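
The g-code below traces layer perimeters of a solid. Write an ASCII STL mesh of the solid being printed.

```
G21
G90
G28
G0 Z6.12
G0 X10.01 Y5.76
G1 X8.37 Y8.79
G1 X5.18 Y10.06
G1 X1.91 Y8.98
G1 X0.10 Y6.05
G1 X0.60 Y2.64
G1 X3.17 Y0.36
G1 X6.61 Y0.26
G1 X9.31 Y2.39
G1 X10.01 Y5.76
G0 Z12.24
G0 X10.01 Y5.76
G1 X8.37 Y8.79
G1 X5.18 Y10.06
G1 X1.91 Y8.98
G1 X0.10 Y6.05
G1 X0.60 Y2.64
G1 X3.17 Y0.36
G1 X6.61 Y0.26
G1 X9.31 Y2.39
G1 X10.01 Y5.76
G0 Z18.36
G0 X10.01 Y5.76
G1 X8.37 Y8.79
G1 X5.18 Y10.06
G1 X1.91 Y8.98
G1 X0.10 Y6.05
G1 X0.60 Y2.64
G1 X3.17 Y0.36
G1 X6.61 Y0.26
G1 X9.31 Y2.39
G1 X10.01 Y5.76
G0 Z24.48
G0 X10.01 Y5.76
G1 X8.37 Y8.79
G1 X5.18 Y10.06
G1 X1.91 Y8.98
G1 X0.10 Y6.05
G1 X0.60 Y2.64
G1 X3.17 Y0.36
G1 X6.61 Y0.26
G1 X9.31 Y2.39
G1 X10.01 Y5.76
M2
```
solid part
  facet normal 0.0000 0.0000 -1.0000
    outer loop
      vertex 5.18 10.06 0.00
      vertex 8.37 8.79 0.00
      vertex 10.01 5.76 0.00
    endloop
  endfacet
  facet normal 0.0000 0.0000 -1.0000
    outer loop
      vertex 1.91 8.98 0.00
      vertex 5.18 10.06 0.00
      vertex 10.01 5.76 0.00
    endloop
  endfacet
  facet normal 0.0000 0.0000 -1.0000
    outer loop
      vertex 0.10 6.05 0.00
      vertex 1.91 8.98 0.00
      vertex 10.01 5.76 0.00
    endloop
  endfacet
  facet normal 0.0000 0.0000 -1.0000
    outer loop
      vertex 0.60 2.64 0.00
      vertex 0.10 6.05 0.00
      vertex 10.01 5.76 0.00
    endloop
  endfacet
  facet normal 0.0000 0.0000 -1.0000
    outer loop
      vertex 3.17 0.36 0.00
      vertex 0.60 2.64 0.00
      vertex 10.01 5.76 0.00
    endloop
  endfacet
  facet normal 0.0000 0.0000 -1.0000
    outer loop
      vertex 6.61 0.26 0.00
      vertex 3.17 0.36 0.00
      vertex 10.01 5.76 0.00
    endloop
  endfacet
  facet normal 0.0000 0.0000 -1.0000
    outer loop
      vertex 9.31 2.39 0.00
      vertex 6.61 0.26 0.00
      vertex 10.01 5.76 0.00
    endloop
  endfacet
  facet normal 0.0000 0.0000 1.0000
    outer loop
      vertex 10.01 5.76 24.48
      vertex 8.37 8.79 24.48
      vertex 5.18 10.06 24.48
    endloop
  endfacet
  facet normal 0.0000 0.0000 1.0000
    outer loop
      vertex 10.01 5.76 24.48
      vertex 5.18 10.06 24.48
      vertex 1.91 8.98 24.48
    endloop
  endfacet
  facet normal 0.0000 0.0000 1.0000
    outer loop
      vertex 10.01 5.76 24.48
      vertex 1.91 8.98 24.48
      vertex 0.10 6.05 24.48
    endloop
  endfacet
  facet normal 0.0000 0.0000 1.0000
    outer loop
      vertex 10.01 5.76 24.48
      vertex 0.10 6.05 24.48
      vertex 0.60 2.64 24.48
    endloop
  endfacet
  facet normal 0.0000 0.0000 1.0000
    outer loop
      vertex 10.01 5.76 24.48
      vertex 0.60 2.64 24.48
      vertex 3.17 0.36 24.48
    endloop
  endfacet
  facet normal 0.0000 0.0000 1.0000
    outer loop
      vertex 10.01 5.76 24.48
      vertex 3.17 0.36 24.48
      vertex 6.61 0.26 24.48
    endloop
  endfacet
  facet normal 0.0000 0.0000 1.0000
    outer loop
      vertex 10.01 5.76 24.48
      vertex 6.61 0.26 24.48
      vertex 9.31 2.39 24.48
    endloop
  endfacet
  facet normal 0.8794 0.4760 0.0000
    outer loop
      vertex 10.01 5.76 0.00
      vertex 8.37 8.79 0.00
      vertex 8.37 8.79 24.48
    endloop
  endfacet
  facet normal 0.8794 0.4760 0.0000
    outer loop
      vertex 10.01 5.76 0.00
      vertex 8.37 8.79 24.48
      vertex 10.01 5.76 24.48
    endloop
  endfacet
  facet normal 0.3699 0.9291 0.0000
    outer loop
      vertex 8.37 8.79 0.00
      vertex 5.18 10.06 0.00
      vertex 5.18 10.06 24.48
    endloop
  endfacet
  facet normal 0.3699 0.9291 0.0000
    outer loop
      vertex 8.37 8.79 0.00
      vertex 5.18 10.06 24.48
      vertex 8.37 8.79 24.48
    endloop
  endfacet
  facet normal -0.3136 0.9496 0.0000
    outer loop
      vertex 5.18 10.06 0.00
      vertex 1.91 8.98 0.00
      vertex 1.91 8.98 24.48
    endloop
  endfacet
  facet normal -0.3136 0.9496 0.0000
    outer loop
      vertex 5.18 10.06 0.00
      vertex 1.91 8.98 24.48
      vertex 5.18 10.06 24.48
    endloop
  endfacet
  facet normal -0.8508 0.5256 0.0000
    outer loop
      vertex 1.91 8.98 0.00
      vertex 0.10 6.05 0.00
      vertex 0.10 6.05 24.48
    endloop
  endfacet
  facet normal -0.8508 0.5256 0.0000
    outer loop
      vertex 1.91 8.98 0.00
      vertex 0.10 6.05 24.48
      vertex 1.91 8.98 24.48
    endloop
  endfacet
  facet normal -0.9894 -0.1451 0.0000
    outer loop
      vertex 0.10 6.05 0.00
      vertex 0.60 2.64 0.00
      vertex 0.60 2.64 24.48
    endloop
  endfacet
  facet normal -0.9894 -0.1451 0.0000
    outer loop
      vertex 0.10 6.05 0.00
      vertex 0.60 2.64 24.48
      vertex 0.10 6.05 24.48
    endloop
  endfacet
  facet normal -0.6636 -0.7481 0.0000
    outer loop
      vertex 0.60 2.64 0.00
      vertex 3.17 0.36 0.00
      vertex 3.17 0.36 24.48
    endloop
  endfacet
  facet normal -0.6636 -0.7481 0.0000
    outer loop
      vertex 0.60 2.64 0.00
      vertex 3.17 0.36 24.48
      vertex 0.60 2.64 24.48
    endloop
  endfacet
  facet normal -0.0291 -0.9996 0.0000
    outer loop
      vertex 3.17 0.36 0.00
      vertex 6.61 0.26 0.00
      vertex 6.61 0.26 24.48
    endloop
  endfacet
  facet normal -0.0291 -0.9996 0.0000
    outer loop
      vertex 3.17 0.36 0.00
      vertex 6.61 0.26 24.48
      vertex 3.17 0.36 24.48
    endloop
  endfacet
  facet normal 0.6194 -0.7851 0.0000
    outer loop
      vertex 6.61 0.26 0.00
      vertex 9.31 2.39 0.00
      vertex 9.31 2.39 24.48
    endloop
  endfacet
  facet normal 0.6194 -0.7851 0.0000
    outer loop
      vertex 6.61 0.26 0.00
      vertex 9.31 2.39 24.48
      vertex 6.61 0.26 24.48
    endloop
  endfacet
  facet normal 0.9791 -0.2034 0.0000
    outer loop
      vertex 9.31 2.39 0.00
      vertex 10.01 5.76 0.00
      vertex 10.01 5.76 24.48
    endloop
  endfacet
  facet normal 0.9791 -0.2034 0.0000
    outer loop
      vertex 9.31 2.39 0.00
      vertex 10.01 5.76 24.48
      vertex 9.31 2.39 24.48
    endloop
  endfacet
endsolid part

The G0 Z moves step by Δz≈6.12 mm. Every layer's G1 loop is the same polygon, so the solid is a straight extrusion of it from z=0 to z≈24.5. Closing with flat bottom and top caps and triangulating gives 32 facets — a regular 9-sided prism (a cylinder approximated with 9 flat sides), circumscribed radius ≈ 5.03 mm, height ≈ 24.5 mm.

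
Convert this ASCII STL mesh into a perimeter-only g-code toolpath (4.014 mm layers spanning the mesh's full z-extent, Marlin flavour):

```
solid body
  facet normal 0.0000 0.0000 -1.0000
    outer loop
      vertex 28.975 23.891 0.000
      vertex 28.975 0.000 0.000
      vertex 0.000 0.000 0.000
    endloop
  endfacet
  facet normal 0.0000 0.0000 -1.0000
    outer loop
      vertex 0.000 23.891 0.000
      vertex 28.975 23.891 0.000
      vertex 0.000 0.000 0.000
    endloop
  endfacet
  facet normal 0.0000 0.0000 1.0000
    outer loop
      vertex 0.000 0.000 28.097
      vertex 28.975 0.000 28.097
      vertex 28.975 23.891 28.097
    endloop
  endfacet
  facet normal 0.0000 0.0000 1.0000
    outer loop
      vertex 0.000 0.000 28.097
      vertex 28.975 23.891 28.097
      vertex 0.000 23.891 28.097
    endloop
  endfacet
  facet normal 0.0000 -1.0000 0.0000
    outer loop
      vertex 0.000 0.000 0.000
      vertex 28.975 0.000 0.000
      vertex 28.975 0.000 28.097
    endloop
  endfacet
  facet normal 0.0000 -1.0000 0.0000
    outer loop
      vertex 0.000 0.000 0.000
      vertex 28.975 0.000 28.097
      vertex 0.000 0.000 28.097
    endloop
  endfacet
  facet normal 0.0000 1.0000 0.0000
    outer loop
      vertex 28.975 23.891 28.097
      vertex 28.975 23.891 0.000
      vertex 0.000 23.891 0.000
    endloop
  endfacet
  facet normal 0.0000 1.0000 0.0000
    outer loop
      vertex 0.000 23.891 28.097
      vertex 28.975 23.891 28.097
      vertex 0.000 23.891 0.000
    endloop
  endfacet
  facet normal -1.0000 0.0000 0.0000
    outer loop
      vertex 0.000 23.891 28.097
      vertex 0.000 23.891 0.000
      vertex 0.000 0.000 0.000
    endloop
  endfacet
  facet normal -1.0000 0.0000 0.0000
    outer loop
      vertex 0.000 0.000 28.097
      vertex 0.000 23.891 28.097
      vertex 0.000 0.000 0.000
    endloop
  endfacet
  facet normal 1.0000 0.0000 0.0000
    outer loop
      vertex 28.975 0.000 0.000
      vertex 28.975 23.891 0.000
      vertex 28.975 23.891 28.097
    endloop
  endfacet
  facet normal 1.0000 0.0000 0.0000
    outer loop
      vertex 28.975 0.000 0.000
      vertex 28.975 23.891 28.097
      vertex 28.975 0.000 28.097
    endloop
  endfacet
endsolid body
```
; perimeter-only toolpath
G21 ; units = mm
G90 ; absolute positioning
G28 ; home
; layer 1
G0 Z4.014
G0 X0.000 Y0.000
G1 X28.975 Y0.000
G1 X28.975 Y23.891
G1 X0.000 Y23.891
G1 X0.000 Y0.000
; layer 2
G0 Z8.028
G0 X0.000 Y0.000
G1 X28.975 Y0.000
G1 X28.975 Y23.891
G1 X0.000 Y23.891
G1 X0.000 Y0.000
; layer 3
G0 Z12.042
G0 X0.000 Y0.000
G1 X28.975 Y0.000
G1 X28.975 Y23.891
G1 X0.000 Y23.891
G1 X0.000 Y0.000
; layer 4
G0 Z16.055
G0 X0.000 Y0.000
G1 X28.975 Y0.000
G1 X28.975 Y23.891
G1 X0.000 Y23.891
G1 X0.000 Y0.000
; layer 5
G0 Z20.069
G0 X0.000 Y0.000
G1 X28.975 Y0.000
G1 X28.975 Y23.891
G1 X0.000 Y23.891
G1 X0.000 Y0.000
; layer 6
G0 Z24.083
G0 X0.000 Y0.000
G1 X28.975 Y0.000
G1 X28.975 Y23.891
G1 X0.000 Y23.891
G1 X0.000 Y0.000
; layer 7
G0 Z28.097
G0 X0.000 Y0.000
G1 X28.975 Y0.000
G1 X28.975 Y23.891
G1 X0.000 Y23.891
G1 X0.000 Y0.000
M2 ; end

The solid is a rectangular box, roughly 29 × 23.9 mm footprint and 28.1 mm tall. Slicing at Δz = 4.014 mm — 7 equal slices spanning the solid's height, so layer i sits at z = i·h/7 — gives 7 non-empty perimeters. Each is a 4-segment closed polygon; G0 lifts to the layer z and rapids to the start vertex, then G1 traces the edges.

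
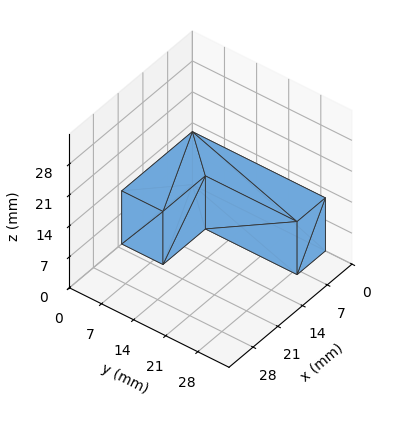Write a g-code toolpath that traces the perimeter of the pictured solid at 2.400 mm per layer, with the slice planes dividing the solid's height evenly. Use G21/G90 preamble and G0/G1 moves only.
Reading the render: the shape is an L-shaped prism: outer 20 × 29 mm, arm thicknesses ≈ 9 mm (horizontal) and 8 mm (vertical), extruded 12 mm in z (dimensions read to the nearest mm from the axis ticks). For the g-code, the solid's height is divided into equal slices at the stated Δz and each level perimeter traced with G1 moves after a G0 lift.

; perimeter-only toolpath
G21 ; units = mm
G90 ; absolute positioning
G28 ; home
; layer 1
G0 Z2.400
G0 X0.000 Y0.000
G1 X20.000 Y0.000
G1 X20.000 Y9.000
G1 X8.000 Y9.000
G1 X8.000 Y29.000
G1 X0.000 Y29.000
G1 X0.000 Y0.000
; layer 2
G0 Z4.800
G0 X0.000 Y0.000
G1 X20.000 Y0.000
G1 X20.000 Y9.000
G1 X8.000 Y9.000
G1 X8.000 Y29.000
G1 X0.000 Y29.000
G1 X0.000 Y0.000
; layer 3
G0 Z7.200
G0 X0.000 Y0.000
G1 X20.000 Y0.000
G1 X20.000 Y9.000
G1 X8.000 Y9.000
G1 X8.000 Y29.000
G1 X0.000 Y29.000
G1 X0.000 Y0.000
; layer 4
G0 Z9.600
G0 X0.000 Y0.000
G1 X20.000 Y0.000
G1 X20.000 Y9.000
G1 X8.000 Y9.000
G1 X8.000 Y29.000
G1 X0.000 Y29.000
G1 X0.000 Y0.000
; layer 5
G0 Z12.000
G0 X0.000 Y0.000
G1 X20.000 Y0.000
G1 X20.000 Y9.000
G1 X8.000 Y9.000
G1 X8.000 Y29.000
G1 X0.000 Y29.000
G1 X0.000 Y0.000
M2 ; end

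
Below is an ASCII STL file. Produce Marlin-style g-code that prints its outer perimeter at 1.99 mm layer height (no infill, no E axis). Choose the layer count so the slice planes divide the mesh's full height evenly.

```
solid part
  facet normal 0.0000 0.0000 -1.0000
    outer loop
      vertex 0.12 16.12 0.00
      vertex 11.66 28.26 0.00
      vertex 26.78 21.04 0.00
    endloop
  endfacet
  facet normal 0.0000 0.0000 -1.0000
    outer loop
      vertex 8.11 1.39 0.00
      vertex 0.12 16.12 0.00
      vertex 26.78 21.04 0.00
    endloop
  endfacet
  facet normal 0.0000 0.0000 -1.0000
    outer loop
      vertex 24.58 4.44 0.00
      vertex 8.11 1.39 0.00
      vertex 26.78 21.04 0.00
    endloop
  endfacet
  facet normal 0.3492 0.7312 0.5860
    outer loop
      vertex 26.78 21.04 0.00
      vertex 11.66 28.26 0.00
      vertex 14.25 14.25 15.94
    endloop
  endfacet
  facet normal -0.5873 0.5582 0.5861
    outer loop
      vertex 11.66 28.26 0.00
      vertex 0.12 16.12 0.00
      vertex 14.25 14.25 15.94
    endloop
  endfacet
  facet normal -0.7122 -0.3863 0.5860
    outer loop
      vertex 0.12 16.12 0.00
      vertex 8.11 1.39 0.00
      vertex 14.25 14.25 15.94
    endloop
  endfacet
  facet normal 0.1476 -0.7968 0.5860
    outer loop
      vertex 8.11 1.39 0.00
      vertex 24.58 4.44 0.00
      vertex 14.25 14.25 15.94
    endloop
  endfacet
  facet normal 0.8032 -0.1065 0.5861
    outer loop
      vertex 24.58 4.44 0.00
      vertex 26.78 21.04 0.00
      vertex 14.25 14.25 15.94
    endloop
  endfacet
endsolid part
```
; perimeter-only toolpath
G21 ; units = mm
G90 ; absolute positioning
G28 ; home
; layer 1
G0 Z1.99
G0 X25.21 Y20.19
G1 X11.98 Y26.51
G1 X1.89 Y15.89
G1 X8.88 Y3.00
G1 X23.29 Y5.67
G1 X25.21 Y20.19
; layer 2
G0 Z3.98
G0 X23.65 Y19.34
G1 X12.31 Y24.76
G1 X3.65 Y15.65
G1 X9.64 Y4.61
G1 X22.00 Y6.89
G1 X23.65 Y19.34
; layer 3
G0 Z5.98
G0 X22.08 Y18.49
G1 X12.63 Y23.01
G1 X5.42 Y15.42
G1 X10.41 Y6.21
G1 X20.71 Y8.12
G1 X22.08 Y18.49
; layer 4
G0 Z7.97
G0 X20.52 Y17.64
G1 X12.96 Y21.26
G1 X7.18 Y15.19
G1 X11.18 Y7.82
G1 X19.41 Y9.35
G1 X20.52 Y17.64
; layer 5
G0 Z9.96
G0 X18.95 Y16.80
G1 X13.28 Y19.50
G1 X8.95 Y14.95
G1 X11.95 Y9.43
G1 X18.12 Y10.57
G1 X18.95 Y16.80
; layer 6
G0 Z11.96
G0 X17.38 Y15.95
G1 X13.60 Y17.75
G1 X10.72 Y14.72
G1 X12.71 Y11.04
G1 X16.83 Y11.80
G1 X17.38 Y15.95
; layer 7
G0 Z13.95
G0 X15.82 Y15.10
G1 X13.93 Y16.00
G1 X12.48 Y14.48
G1 X13.48 Y12.64
G1 X15.54 Y13.02
G1 X15.82 Y15.10
M2 ; end

The solid is a regular 5-sided pyramid, base circumscribed radius ≈ 14.2 mm, apex at z ≈ 15.9 mm. Slicing at Δz = 1.99 mm — 8 equal slices spanning the solid's height, so layer i sits at z = i·h/8 — gives 7 non-empty perimeters. Each is a 5-segment closed polygon; G0 lifts to the layer z and rapids to the start vertex, then G1 traces the edges. The cross-section shrinks linearly with z (the slice at the apex is degenerate and omitted).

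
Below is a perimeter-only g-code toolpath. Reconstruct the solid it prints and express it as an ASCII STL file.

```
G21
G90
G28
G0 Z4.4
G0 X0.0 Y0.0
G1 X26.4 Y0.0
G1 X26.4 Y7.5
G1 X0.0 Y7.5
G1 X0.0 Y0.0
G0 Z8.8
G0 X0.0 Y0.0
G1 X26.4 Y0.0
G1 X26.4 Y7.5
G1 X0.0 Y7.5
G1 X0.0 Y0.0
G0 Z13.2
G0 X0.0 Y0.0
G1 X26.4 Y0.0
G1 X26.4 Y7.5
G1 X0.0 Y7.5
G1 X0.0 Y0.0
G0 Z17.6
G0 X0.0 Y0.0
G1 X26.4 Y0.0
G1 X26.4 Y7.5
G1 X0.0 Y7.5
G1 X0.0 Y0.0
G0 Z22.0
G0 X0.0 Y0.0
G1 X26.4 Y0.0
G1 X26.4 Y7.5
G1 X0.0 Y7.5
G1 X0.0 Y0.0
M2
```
solid part
  facet normal 0.0000 0.0000 -1.0000
    outer loop
      vertex 26.4 7.5 0.0
      vertex 26.4 0.0 0.0
      vertex 0.0 0.0 0.0
    endloop
  endfacet
  facet normal 0.0000 0.0000 -1.0000
    outer loop
      vertex 0.0 7.5 0.0
      vertex 26.4 7.5 0.0
      vertex 0.0 0.0 0.0
    endloop
  endfacet
  facet normal 0.0000 0.0000 1.0000
    outer loop
      vertex 0.0 0.0 22.0
      vertex 26.4 0.0 22.0
      vertex 26.4 7.5 22.0
    endloop
  endfacet
  facet normal 0.0000 0.0000 1.0000
    outer loop
      vertex 0.0 0.0 22.0
      vertex 26.4 7.5 22.0
      vertex 0.0 7.5 22.0
    endloop
  endfacet
  facet normal 0.0000 -1.0000 0.0000
    outer loop
      vertex 0.0 0.0 0.0
      vertex 26.4 0.0 0.0
      vertex 26.4 0.0 22.0
    endloop
  endfacet
  facet normal 0.0000 -1.0000 0.0000
    outer loop
      vertex 0.0 0.0 0.0
      vertex 26.4 0.0 22.0
      vertex 0.0 0.0 22.0
    endloop
  endfacet
  facet normal 0.0000 1.0000 0.0000
    outer loop
      vertex 26.4 7.5 22.0
      vertex 26.4 7.5 0.0
      vertex 0.0 7.5 0.0
    endloop
  endfacet
  facet normal 0.0000 1.0000 0.0000
    outer loop
      vertex 0.0 7.5 22.0
      vertex 26.4 7.5 22.0
      vertex 0.0 7.5 0.0
    endloop
  endfacet
  facet normal -1.0000 0.0000 0.0000
    outer loop
      vertex 0.0 7.5 22.0
      vertex 0.0 7.5 0.0
      vertex 0.0 0.0 0.0
    endloop
  endfacet
  facet normal -1.0000 0.0000 0.0000
    outer loop
      vertex 0.0 0.0 22.0
      vertex 0.0 7.5 22.0
      vertex 0.0 0.0 0.0
    endloop
  endfacet
  facet normal 1.0000 0.0000 0.0000
    outer loop
      vertex 26.4 0.0 0.0
      vertex 26.4 7.5 0.0
      vertex 26.4 7.5 22.0
    endloop
  endfacet
  facet normal 1.0000 0.0000 0.0000
    outer loop
      vertex 26.4 0.0 0.0
      vertex 26.4 7.5 22.0
      vertex 26.4 0.0 22.0
    endloop
  endfacet
endsolid part

The G0 Z moves step by Δz≈4.4 mm. Every layer's G1 loop is the same polygon, so the solid is a straight extrusion of it from z=0 to z≈22. Closing with flat bottom and top caps and triangulating gives 12 facets — a rectangular box, roughly 26.4 × 7.5 mm footprint and 22 mm tall.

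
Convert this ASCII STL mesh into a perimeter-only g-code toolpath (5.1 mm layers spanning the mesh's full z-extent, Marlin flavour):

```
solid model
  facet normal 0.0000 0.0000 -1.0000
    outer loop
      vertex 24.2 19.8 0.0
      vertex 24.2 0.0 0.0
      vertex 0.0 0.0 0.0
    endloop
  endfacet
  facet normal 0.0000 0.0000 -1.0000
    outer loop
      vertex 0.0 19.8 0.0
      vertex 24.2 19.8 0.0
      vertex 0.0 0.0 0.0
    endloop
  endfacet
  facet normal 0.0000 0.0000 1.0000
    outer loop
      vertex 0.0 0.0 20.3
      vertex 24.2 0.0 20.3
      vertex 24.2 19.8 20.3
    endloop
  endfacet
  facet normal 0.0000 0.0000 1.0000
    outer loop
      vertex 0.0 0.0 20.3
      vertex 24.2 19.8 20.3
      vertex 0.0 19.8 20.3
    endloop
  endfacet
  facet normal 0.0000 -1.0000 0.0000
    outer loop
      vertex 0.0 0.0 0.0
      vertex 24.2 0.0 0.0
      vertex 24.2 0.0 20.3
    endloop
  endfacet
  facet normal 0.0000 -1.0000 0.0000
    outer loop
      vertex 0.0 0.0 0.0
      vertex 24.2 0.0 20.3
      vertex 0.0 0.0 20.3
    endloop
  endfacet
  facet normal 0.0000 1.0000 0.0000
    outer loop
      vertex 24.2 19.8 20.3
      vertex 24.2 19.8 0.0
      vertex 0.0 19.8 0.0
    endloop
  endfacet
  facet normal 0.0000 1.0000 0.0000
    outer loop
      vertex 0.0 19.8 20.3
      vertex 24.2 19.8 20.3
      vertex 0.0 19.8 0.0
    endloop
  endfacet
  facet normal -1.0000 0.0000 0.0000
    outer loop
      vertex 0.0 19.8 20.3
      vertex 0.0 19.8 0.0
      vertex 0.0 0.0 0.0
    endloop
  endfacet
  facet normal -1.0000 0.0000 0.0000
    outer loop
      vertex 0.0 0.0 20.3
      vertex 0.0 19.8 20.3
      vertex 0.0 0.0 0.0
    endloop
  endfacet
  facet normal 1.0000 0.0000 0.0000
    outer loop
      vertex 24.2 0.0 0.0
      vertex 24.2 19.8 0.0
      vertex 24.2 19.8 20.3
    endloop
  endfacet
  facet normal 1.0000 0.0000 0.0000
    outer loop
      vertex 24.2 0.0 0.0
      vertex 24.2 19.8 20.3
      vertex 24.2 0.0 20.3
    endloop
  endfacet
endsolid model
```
; perimeter-only toolpath
G21 ; units = mm
G90 ; absolute positioning
G28 ; home
; layer 1
G0 Z5.1
G0 X0.0 Y0.0
G1 X24.2 Y0.0
G1 X24.2 Y19.8
G1 X0.0 Y19.8
G1 X0.0 Y0.0
; layer 2
G0 Z10.2
G0 X0.0 Y0.0
G1 X24.2 Y0.0
G1 X24.2 Y19.8
G1 X0.0 Y19.8
G1 X0.0 Y0.0
; layer 3
G0 Z15.2
G0 X0.0 Y0.0
G1 X24.2 Y0.0
G1 X24.2 Y19.8
G1 X0.0 Y19.8
G1 X0.0 Y0.0
; layer 4
G0 Z20.3
G0 X0.0 Y0.0
G1 X24.2 Y0.0
G1 X24.2 Y19.8
G1 X0.0 Y19.8
G1 X0.0 Y0.0
M2 ; end

The solid is a rectangular box, roughly 24.2 × 19.8 mm footprint and 20.3 mm tall. Slicing at Δz = 5.1 mm — 4 equal slices spanning the solid's height, so layer i sits at z = i·h/4 — gives 4 non-empty perimeters. Each is a 4-segment closed polygon; G0 lifts to the layer z and rapids to the start vertex, then G1 traces the edges.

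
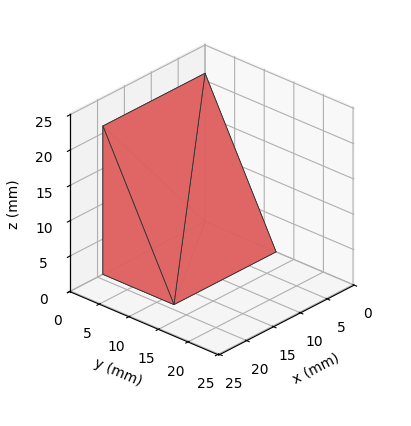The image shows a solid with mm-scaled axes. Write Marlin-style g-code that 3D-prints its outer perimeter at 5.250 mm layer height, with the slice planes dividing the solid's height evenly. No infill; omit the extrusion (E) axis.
Reading the render: the shape is a wedge (ramp): 19 × 12 mm base, rising to 21 mm along the y=0 edge and sloping linearly to z=0 at y=12 (dimensions read to the nearest mm from the axis ticks). For the g-code, the solid's height is divided into equal slices at the stated Δz and each level perimeter traced with G1 moves after a G0 lift.

; perimeter-only toolpath
G21 ; units = mm
G90 ; absolute positioning
G28 ; home
; layer 1
G0 Z5.250
G0 X0.000 Y0.000
G1 X19.000 Y0.000
G1 X19.000 Y9.000
G1 X0.000 Y9.000
G1 X0.000 Y0.000
; layer 2
G0 Z10.500
G0 X0.000 Y0.000
G1 X19.000 Y0.000
G1 X19.000 Y6.000
G1 X0.000 Y6.000
G1 X0.000 Y0.000
; layer 3
G0 Z15.750
G0 X0.000 Y0.000
G1 X19.000 Y0.000
G1 X19.000 Y3.000
G1 X0.000 Y3.000
G1 X0.000 Y0.000
M2 ; end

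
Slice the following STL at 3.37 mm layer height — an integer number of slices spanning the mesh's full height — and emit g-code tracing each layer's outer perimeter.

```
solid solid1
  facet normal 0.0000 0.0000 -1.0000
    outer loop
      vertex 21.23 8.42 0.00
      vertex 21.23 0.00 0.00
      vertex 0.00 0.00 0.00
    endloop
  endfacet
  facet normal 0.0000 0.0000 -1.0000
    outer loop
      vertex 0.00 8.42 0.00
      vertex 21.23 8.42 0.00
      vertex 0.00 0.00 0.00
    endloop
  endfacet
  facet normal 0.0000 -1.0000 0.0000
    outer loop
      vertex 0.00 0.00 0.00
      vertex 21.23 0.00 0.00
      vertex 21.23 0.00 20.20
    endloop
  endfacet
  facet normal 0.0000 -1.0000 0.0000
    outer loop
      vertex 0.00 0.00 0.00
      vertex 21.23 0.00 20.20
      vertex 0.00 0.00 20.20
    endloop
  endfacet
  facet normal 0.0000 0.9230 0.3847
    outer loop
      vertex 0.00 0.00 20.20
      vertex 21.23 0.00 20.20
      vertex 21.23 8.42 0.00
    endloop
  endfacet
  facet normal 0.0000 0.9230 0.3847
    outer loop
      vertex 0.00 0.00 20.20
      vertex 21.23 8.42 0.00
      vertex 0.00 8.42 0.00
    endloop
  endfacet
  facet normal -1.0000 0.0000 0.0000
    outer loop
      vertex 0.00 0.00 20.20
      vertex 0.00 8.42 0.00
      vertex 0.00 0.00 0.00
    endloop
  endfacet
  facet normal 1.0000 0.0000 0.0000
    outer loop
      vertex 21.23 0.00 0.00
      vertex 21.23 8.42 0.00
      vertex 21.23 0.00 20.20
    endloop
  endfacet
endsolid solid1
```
; perimeter-only toolpath
G21 ; units = mm
G90 ; absolute positioning
G28 ; home
; layer 1
G0 Z3.37
G0 X0.00 Y0.00
G1 X21.23 Y0.00
G1 X21.23 Y7.02
G1 X0.00 Y7.02
G1 X0.00 Y0.00
; layer 2
G0 Z6.73
G0 X0.00 Y0.00
G1 X21.23 Y0.00
G1 X21.23 Y5.61
G1 X0.00 Y5.61
G1 X0.00 Y0.00
; layer 3
G0 Z10.10
G0 X0.00 Y0.00
G1 X21.23 Y0.00
G1 X21.23 Y4.21
G1 X0.00 Y4.21
G1 X0.00 Y0.00
; layer 4
G0 Z13.47
G0 X0.00 Y0.00
G1 X21.23 Y0.00
G1 X21.23 Y2.81
G1 X0.00 Y2.81
G1 X0.00 Y0.00
; layer 5
G0 Z16.83
G0 X0.00 Y0.00
G1 X21.23 Y0.00
G1 X21.23 Y1.40
G1 X0.00 Y1.40
G1 X0.00 Y0.00
M2 ; end

The solid is a wedge (ramp): 21.2 × 8.42 mm base, rising to 20.2 mm along the y=0 edge and sloping linearly to z=0 at y=8.42. Slicing at Δz = 3.37 mm — 6 equal slices spanning the solid's height, so layer i sits at z = i·h/6 — gives 5 non-empty perimeters. Each is a 4-segment closed polygon; G0 lifts to the layer z and rapids to the start vertex, then G1 traces the edges. The cross-section shrinks linearly with z (the slice at the apex is degenerate and omitted).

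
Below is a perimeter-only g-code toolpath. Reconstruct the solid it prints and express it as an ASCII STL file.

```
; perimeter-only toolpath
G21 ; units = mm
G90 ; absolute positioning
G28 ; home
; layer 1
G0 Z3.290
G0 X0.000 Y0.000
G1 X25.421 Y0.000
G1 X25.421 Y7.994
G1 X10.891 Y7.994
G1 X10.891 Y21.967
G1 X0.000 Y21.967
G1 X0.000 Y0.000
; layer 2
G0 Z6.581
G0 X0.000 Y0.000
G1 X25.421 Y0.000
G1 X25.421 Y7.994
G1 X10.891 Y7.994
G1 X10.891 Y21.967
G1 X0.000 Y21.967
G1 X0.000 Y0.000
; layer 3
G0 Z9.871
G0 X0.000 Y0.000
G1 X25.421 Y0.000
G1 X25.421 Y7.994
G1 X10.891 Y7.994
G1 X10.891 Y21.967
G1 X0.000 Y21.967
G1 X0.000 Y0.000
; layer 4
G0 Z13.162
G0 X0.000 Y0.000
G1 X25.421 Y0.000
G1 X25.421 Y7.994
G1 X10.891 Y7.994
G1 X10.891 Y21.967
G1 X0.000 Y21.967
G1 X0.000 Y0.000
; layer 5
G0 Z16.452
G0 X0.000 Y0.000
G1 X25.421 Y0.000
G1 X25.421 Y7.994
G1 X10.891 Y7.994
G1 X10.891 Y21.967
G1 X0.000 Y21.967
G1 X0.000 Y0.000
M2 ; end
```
solid part
  facet normal 0.0000 0.0000 -1.0000
    outer loop
      vertex 25.421 7.994 0.000
      vertex 25.421 0.000 0.000
      vertex 0.000 0.000 0.000
    endloop
  endfacet
  facet normal 0.0000 0.0000 -1.0000
    outer loop
      vertex 10.891 7.994 0.000
      vertex 25.421 7.994 0.000
      vertex 0.000 0.000 0.000
    endloop
  endfacet
  facet normal 0.0000 0.0000 -1.0000
    outer loop
      vertex 10.891 21.967 0.000
      vertex 10.891 7.994 0.000
      vertex 0.000 0.000 0.000
    endloop
  endfacet
  facet normal 0.0000 0.0000 -1.0000
    outer loop
      vertex 0.000 21.967 0.000
      vertex 10.891 21.967 0.000
      vertex 0.000 0.000 0.000
    endloop
  endfacet
  facet normal 0.0000 0.0000 1.0000
    outer loop
      vertex 0.000 0.000 16.452
      vertex 25.421 0.000 16.452
      vertex 25.421 7.994 16.452
    endloop
  endfacet
  facet normal 0.0000 0.0000 1.0000
    outer loop
      vertex 0.000 0.000 16.452
      vertex 25.421 7.994 16.452
      vertex 10.891 7.994 16.452
    endloop
  endfacet
  facet normal 0.0000 0.0000 1.0000
    outer loop
      vertex 0.000 0.000 16.452
      vertex 10.891 7.994 16.452
      vertex 10.891 21.967 16.452
    endloop
  endfacet
  facet normal 0.0000 0.0000 1.0000
    outer loop
      vertex 0.000 0.000 16.452
      vertex 10.891 21.967 16.452
      vertex 0.000 21.967 16.452
    endloop
  endfacet
  facet normal 0.0000 -1.0000 0.0000
    outer loop
      vertex 0.000 0.000 0.000
      vertex 25.421 0.000 0.000
      vertex 25.421 0.000 16.452
    endloop
  endfacet
  facet normal 0.0000 -1.0000 0.0000
    outer loop
      vertex 0.000 0.000 0.000
      vertex 25.421 0.000 16.452
      vertex 0.000 0.000 16.452
    endloop
  endfacet
  facet normal 1.0000 0.0000 0.0000
    outer loop
      vertex 25.421 0.000 0.000
      vertex 25.421 7.994 0.000
      vertex 25.421 7.994 16.452
    endloop
  endfacet
  facet normal 1.0000 0.0000 0.0000
    outer loop
      vertex 25.421 0.000 0.000
      vertex 25.421 7.994 16.452
      vertex 25.421 0.000 16.452
    endloop
  endfacet
  facet normal 0.0000 1.0000 0.0000
    outer loop
      vertex 25.421 7.994 0.000
      vertex 10.891 7.994 0.000
      vertex 10.891 7.994 16.452
    endloop
  endfacet
  facet normal 0.0000 1.0000 0.0000
    outer loop
      vertex 25.421 7.994 0.000
      vertex 10.891 7.994 16.452
      vertex 25.421 7.994 16.452
    endloop
  endfacet
  facet normal 1.0000 0.0000 0.0000
    outer loop
      vertex 10.891 7.994 0.000
      vertex 10.891 21.967 0.000
      vertex 10.891 21.967 16.452
    endloop
  endfacet
  facet normal 1.0000 0.0000 0.0000
    outer loop
      vertex 10.891 7.994 0.000
      vertex 10.891 21.967 16.452
      vertex 10.891 7.994 16.452
    endloop
  endfacet
  facet normal 0.0000 1.0000 0.0000
    outer loop
      vertex 10.891 21.967 0.000
      vertex 0.000 21.967 0.000
      vertex 0.000 21.967 16.452
    endloop
  endfacet
  facet normal 0.0000 1.0000 0.0000
    outer loop
      vertex 10.891 21.967 0.000
      vertex 0.000 21.967 16.452
      vertex 10.891 21.967 16.452
    endloop
  endfacet
  facet normal -1.0000 0.0000 0.0000
    outer loop
      vertex 0.000 21.967 0.000
      vertex 0.000 0.000 0.000
      vertex 0.000 0.000 16.452
    endloop
  endfacet
  facet normal -1.0000 0.0000 0.0000
    outer loop
      vertex 0.000 21.967 0.000
      vertex 0.000 0.000 16.452
      vertex 0.000 21.967 16.452
    endloop
  endfacet
endsolid part

The G0 Z moves step by Δz≈3.290 mm. Every layer's G1 loop is the same polygon, so the solid is a straight extrusion of it from z=0 to z≈16.5. Closing with flat bottom and top caps and triangulating gives 20 facets — an L-shaped prism: outer 25.4 × 22 mm, arm thicknesses ≈ 7.99 mm (horizontal) and 10.9 mm (vertical), extruded 16.5 mm in z.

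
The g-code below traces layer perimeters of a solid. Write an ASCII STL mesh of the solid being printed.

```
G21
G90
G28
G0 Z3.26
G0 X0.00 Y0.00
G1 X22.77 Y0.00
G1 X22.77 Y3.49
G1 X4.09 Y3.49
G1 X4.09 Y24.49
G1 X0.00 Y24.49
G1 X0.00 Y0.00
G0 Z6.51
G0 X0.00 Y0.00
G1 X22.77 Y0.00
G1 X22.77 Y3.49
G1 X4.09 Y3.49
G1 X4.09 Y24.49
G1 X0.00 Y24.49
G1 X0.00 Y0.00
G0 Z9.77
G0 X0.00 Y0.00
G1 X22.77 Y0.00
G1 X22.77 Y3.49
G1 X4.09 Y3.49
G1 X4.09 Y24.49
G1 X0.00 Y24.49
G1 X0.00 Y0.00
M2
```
solid part
  facet normal 0.0000 0.0000 -1.0000
    outer loop
      vertex 22.77 3.49 0.00
      vertex 22.77 0.00 0.00
      vertex 0.00 0.00 0.00
    endloop
  endfacet
  facet normal 0.0000 0.0000 -1.0000
    outer loop
      vertex 4.09 3.49 0.00
      vertex 22.77 3.49 0.00
      vertex 0.00 0.00 0.00
    endloop
  endfacet
  facet normal 0.0000 0.0000 -1.0000
    outer loop
      vertex 4.09 24.49 0.00
      vertex 4.09 3.49 0.00
      vertex 0.00 0.00 0.00
    endloop
  endfacet
  facet normal 0.0000 0.0000 -1.0000
    outer loop
      vertex 0.00 24.49 0.00
      vertex 4.09 24.49 0.00
      vertex 0.00 0.00 0.00
    endloop
  endfacet
  facet normal 0.0000 0.0000 1.0000
    outer loop
      vertex 0.00 0.00 9.77
      vertex 22.77 0.00 9.77
      vertex 22.77 3.49 9.77
    endloop
  endfacet
  facet normal 0.0000 0.0000 1.0000
    outer loop
      vertex 0.00 0.00 9.77
      vertex 22.77 3.49 9.77
      vertex 4.09 3.49 9.77
    endloop
  endfacet
  facet normal 0.0000 0.0000 1.0000
    outer loop
      vertex 0.00 0.00 9.77
      vertex 4.09 3.49 9.77
      vertex 4.09 24.49 9.77
    endloop
  endfacet
  facet normal 0.0000 0.0000 1.0000
    outer loop
      vertex 0.00 0.00 9.77
      vertex 4.09 24.49 9.77
      vertex 0.00 24.49 9.77
    endloop
  endfacet
  facet normal 0.0000 -1.0000 0.0000
    outer loop
      vertex 0.00 0.00 0.00
      vertex 22.77 0.00 0.00
      vertex 22.77 0.00 9.77
    endloop
  endfacet
  facet normal 0.0000 -1.0000 0.0000
    outer loop
      vertex 0.00 0.00 0.00
      vertex 22.77 0.00 9.77
      vertex 0.00 0.00 9.77
    endloop
  endfacet
  facet normal 1.0000 0.0000 0.0000
    outer loop
      vertex 22.77 0.00 0.00
      vertex 22.77 3.49 0.00
      vertex 22.77 3.49 9.77
    endloop
  endfacet
  facet normal 1.0000 0.0000 0.0000
    outer loop
      vertex 22.77 0.00 0.00
      vertex 22.77 3.49 9.77
      vertex 22.77 0.00 9.77
    endloop
  endfacet
  facet normal 0.0000 1.0000 0.0000
    outer loop
      vertex 22.77 3.49 0.00
      vertex 4.09 3.49 0.00
      vertex 4.09 3.49 9.77
    endloop
  endfacet
  facet normal 0.0000 1.0000 0.0000
    outer loop
      vertex 22.77 3.49 0.00
      vertex 4.09 3.49 9.77
      vertex 22.77 3.49 9.77
    endloop
  endfacet
  facet normal 1.0000 0.0000 0.0000
    outer loop
      vertex 4.09 3.49 0.00
      vertex 4.09 24.49 0.00
      vertex 4.09 24.49 9.77
    endloop
  endfacet
  facet normal 1.0000 0.0000 0.0000
    outer loop
      vertex 4.09 3.49 0.00
      vertex 4.09 24.49 9.77
      vertex 4.09 3.49 9.77
    endloop
  endfacet
  facet normal 0.0000 1.0000 0.0000
    outer loop
      vertex 4.09 24.49 0.00
      vertex 0.00 24.49 0.00
      vertex 0.00 24.49 9.77
    endloop
  endfacet
  facet normal 0.0000 1.0000 0.0000
    outer loop
      vertex 4.09 24.49 0.00
      vertex 0.00 24.49 9.77
      vertex 4.09 24.49 9.77
    endloop
  endfacet
  facet normal -1.0000 0.0000 0.0000
    outer loop
      vertex 0.00 24.49 0.00
      vertex 0.00 0.00 0.00
      vertex 0.00 0.00 9.77
    endloop
  endfacet
  facet normal -1.0000 0.0000 0.0000
    outer loop
      vertex 0.00 24.49 0.00
      vertex 0.00 0.00 9.77
      vertex 0.00 24.49 9.77
    endloop
  endfacet
endsolid part

The G0 Z moves step by Δz≈3.26 mm. Every layer's G1 loop is the same polygon, so the solid is a straight extrusion of it from z=0 to z≈9.77. Closing with flat bottom and top caps and triangulating gives 20 facets — an L-shaped prism: outer 22.8 × 24.5 mm, arm thicknesses ≈ 3.49 mm (horizontal) and 4.09 mm (vertical), extruded 9.77 mm in z.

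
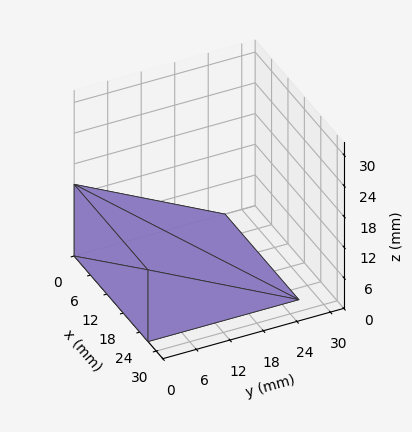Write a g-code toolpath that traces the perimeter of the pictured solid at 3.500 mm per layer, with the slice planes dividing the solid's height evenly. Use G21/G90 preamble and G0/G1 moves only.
Reading the render: the shape is a wedge (ramp): 27 × 27 mm base, rising to 14 mm along the y=0 edge and sloping linearly to z=0 at y=27 (dimensions read to the nearest mm from the axis ticks). For the g-code, the solid's height is divided into equal slices at the stated Δz and each level perimeter traced with G1 moves after a G0 lift.

; perimeter-only toolpath
G21 ; units = mm
G90 ; absolute positioning
G28 ; home
; layer 1
G0 Z3.500
G0 X0.000 Y0.000
G1 X27.000 Y0.000
G1 X27.000 Y20.250
G1 X0.000 Y20.250
G1 X0.000 Y0.000
; layer 2
G0 Z7.000
G0 X0.000 Y0.000
G1 X27.000 Y0.000
G1 X27.000 Y13.500
G1 X0.000 Y13.500
G1 X0.000 Y0.000
; layer 3
G0 Z10.500
G0 X0.000 Y0.000
G1 X27.000 Y0.000
G1 X27.000 Y6.750
G1 X0.000 Y6.750
G1 X0.000 Y0.000
M2 ; end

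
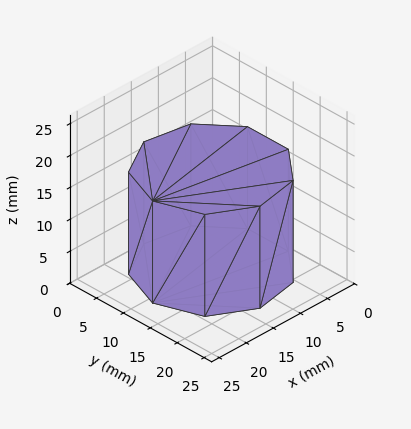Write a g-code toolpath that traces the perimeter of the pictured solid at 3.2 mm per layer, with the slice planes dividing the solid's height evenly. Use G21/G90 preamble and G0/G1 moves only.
Reading the render: the shape is a regular 9-sided prism (a cylinder approximated with 9 flat sides), circumscribed radius ≈ 11 mm, height ≈ 16 mm (dimensions read to the nearest mm from the axis ticks). For the g-code, the solid's height is divided into equal slices at the stated Δz and each level perimeter traced with G1 moves after a G0 lift.

; perimeter-only toolpath
G21 ; units = mm
G90 ; absolute positioning
G28 ; home
; layer 1
G0 Z3.2
G0 X22.0 Y11.0
G1 X19.4 Y18.1
G1 X12.9 Y21.8
G1 X5.5 Y20.5
G1 X0.7 Y14.8
G1 X0.7 Y7.2
G1 X5.5 Y1.5
G1 X12.9 Y0.2
G1 X19.4 Y3.9
G1 X22.0 Y11.0
; layer 2
G0 Z6.4
G0 X22.0 Y11.0
G1 X19.4 Y18.1
G1 X12.9 Y21.8
G1 X5.5 Y20.5
G1 X0.7 Y14.8
G1 X0.7 Y7.2
G1 X5.5 Y1.5
G1 X12.9 Y0.2
G1 X19.4 Y3.9
G1 X22.0 Y11.0
; layer 3
G0 Z9.6
G0 X22.0 Y11.0
G1 X19.4 Y18.1
G1 X12.9 Y21.8
G1 X5.5 Y20.5
G1 X0.7 Y14.8
G1 X0.7 Y7.2
G1 X5.5 Y1.5
G1 X12.9 Y0.2
G1 X19.4 Y3.9
G1 X22.0 Y11.0
; layer 4
G0 Z12.8
G0 X22.0 Y11.0
G1 X19.4 Y18.1
G1 X12.9 Y21.8
G1 X5.5 Y20.5
G1 X0.7 Y14.8
G1 X0.7 Y7.2
G1 X5.5 Y1.5
G1 X12.9 Y0.2
G1 X19.4 Y3.9
G1 X22.0 Y11.0
; layer 5
G0 Z16.0
G0 X22.0 Y11.0
G1 X19.4 Y18.1
G1 X12.9 Y21.8
G1 X5.5 Y20.5
G1 X0.7 Y14.8
G1 X0.7 Y7.2
G1 X5.5 Y1.5
G1 X12.9 Y0.2
G1 X19.4 Y3.9
G1 X22.0 Y11.0
M2 ; end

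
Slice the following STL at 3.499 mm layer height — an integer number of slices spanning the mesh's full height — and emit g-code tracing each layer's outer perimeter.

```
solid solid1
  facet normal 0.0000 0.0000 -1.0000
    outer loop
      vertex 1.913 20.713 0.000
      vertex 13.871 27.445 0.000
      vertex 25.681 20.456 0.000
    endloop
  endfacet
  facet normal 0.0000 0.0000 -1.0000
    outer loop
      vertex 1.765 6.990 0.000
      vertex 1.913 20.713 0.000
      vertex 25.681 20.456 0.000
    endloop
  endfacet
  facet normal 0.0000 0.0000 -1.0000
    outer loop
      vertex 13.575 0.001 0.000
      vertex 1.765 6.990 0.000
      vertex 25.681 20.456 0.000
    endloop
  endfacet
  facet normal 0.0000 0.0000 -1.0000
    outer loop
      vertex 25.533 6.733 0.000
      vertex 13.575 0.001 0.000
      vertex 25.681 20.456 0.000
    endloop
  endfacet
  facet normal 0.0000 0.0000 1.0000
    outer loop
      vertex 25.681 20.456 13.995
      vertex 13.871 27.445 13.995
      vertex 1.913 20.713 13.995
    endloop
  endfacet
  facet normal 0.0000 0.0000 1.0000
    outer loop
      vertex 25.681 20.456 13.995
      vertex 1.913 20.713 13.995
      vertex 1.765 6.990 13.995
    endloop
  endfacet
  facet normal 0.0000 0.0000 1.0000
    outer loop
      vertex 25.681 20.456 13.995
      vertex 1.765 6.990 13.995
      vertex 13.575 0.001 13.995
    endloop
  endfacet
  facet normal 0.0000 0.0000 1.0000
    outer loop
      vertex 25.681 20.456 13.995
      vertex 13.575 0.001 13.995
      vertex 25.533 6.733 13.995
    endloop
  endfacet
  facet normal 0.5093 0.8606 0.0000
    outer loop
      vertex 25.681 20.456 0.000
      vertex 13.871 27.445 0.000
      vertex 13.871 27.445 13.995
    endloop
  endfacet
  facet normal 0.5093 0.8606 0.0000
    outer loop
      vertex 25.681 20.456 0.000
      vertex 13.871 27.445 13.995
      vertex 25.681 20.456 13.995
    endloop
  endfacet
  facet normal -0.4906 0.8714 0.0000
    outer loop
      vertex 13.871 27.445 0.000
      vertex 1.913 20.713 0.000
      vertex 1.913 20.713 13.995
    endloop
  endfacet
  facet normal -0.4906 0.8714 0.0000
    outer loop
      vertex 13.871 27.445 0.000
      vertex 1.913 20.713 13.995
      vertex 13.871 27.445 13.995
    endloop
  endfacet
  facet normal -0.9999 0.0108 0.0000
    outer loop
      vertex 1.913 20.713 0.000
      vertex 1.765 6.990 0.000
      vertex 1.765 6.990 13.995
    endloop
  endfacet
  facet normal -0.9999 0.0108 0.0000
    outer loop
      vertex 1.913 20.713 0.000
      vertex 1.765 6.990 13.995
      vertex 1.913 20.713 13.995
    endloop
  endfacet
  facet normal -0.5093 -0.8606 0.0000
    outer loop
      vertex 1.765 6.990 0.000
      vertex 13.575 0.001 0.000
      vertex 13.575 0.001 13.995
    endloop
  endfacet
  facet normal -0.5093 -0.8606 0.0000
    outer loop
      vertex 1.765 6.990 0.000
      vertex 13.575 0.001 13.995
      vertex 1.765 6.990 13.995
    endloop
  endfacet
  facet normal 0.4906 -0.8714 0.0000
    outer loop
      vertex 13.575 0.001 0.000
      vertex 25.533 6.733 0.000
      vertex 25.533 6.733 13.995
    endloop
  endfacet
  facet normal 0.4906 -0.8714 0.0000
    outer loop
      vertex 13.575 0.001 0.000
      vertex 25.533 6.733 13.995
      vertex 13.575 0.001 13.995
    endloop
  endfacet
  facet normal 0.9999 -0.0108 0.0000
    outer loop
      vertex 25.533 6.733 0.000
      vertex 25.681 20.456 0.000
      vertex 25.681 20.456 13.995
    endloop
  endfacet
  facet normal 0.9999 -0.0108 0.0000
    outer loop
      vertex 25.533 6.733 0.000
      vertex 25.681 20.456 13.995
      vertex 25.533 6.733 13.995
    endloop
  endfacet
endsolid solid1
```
; perimeter-only toolpath
G21 ; units = mm
G90 ; absolute positioning
G28 ; home
; layer 1
G0 Z3.499
G0 X25.681 Y20.456
G1 X13.871 Y27.445
G1 X1.913 Y20.713
G1 X1.765 Y6.990
G1 X13.575 Y0.001
G1 X25.533 Y6.733
G1 X25.681 Y20.456
; layer 2
G0 Z6.997
G0 X25.681 Y20.456
G1 X13.871 Y27.445
G1 X1.913 Y20.713
G1 X1.765 Y6.990
G1 X13.575 Y0.001
G1 X25.533 Y6.733
G1 X25.681 Y20.456
; layer 3
G0 Z10.496
G0 X25.681 Y20.456
G1 X13.871 Y27.445
G1 X1.913 Y20.713
G1 X1.765 Y6.990
G1 X13.575 Y0.001
G1 X25.533 Y6.733
G1 X25.681 Y20.456
; layer 4
G0 Z13.995
G0 X25.681 Y20.456
G1 X13.871 Y27.445
G1 X1.913 Y20.713
G1 X1.765 Y6.990
G1 X13.575 Y0.001
G1 X25.533 Y6.733
G1 X25.681 Y20.456
M2 ; end

The solid is a regular 6-sided prism (a cylinder approximated with 6 flat sides), circumscribed radius ≈ 13.7 mm, height ≈ 14 mm. Slicing at Δz = 3.499 mm — 4 equal slices spanning the solid's height, so layer i sits at z = i·h/4 — gives 4 non-empty perimeters. Each is a 6-segment closed polygon; G0 lifts to the layer z and rapids to the start vertex, then G1 traces the edges.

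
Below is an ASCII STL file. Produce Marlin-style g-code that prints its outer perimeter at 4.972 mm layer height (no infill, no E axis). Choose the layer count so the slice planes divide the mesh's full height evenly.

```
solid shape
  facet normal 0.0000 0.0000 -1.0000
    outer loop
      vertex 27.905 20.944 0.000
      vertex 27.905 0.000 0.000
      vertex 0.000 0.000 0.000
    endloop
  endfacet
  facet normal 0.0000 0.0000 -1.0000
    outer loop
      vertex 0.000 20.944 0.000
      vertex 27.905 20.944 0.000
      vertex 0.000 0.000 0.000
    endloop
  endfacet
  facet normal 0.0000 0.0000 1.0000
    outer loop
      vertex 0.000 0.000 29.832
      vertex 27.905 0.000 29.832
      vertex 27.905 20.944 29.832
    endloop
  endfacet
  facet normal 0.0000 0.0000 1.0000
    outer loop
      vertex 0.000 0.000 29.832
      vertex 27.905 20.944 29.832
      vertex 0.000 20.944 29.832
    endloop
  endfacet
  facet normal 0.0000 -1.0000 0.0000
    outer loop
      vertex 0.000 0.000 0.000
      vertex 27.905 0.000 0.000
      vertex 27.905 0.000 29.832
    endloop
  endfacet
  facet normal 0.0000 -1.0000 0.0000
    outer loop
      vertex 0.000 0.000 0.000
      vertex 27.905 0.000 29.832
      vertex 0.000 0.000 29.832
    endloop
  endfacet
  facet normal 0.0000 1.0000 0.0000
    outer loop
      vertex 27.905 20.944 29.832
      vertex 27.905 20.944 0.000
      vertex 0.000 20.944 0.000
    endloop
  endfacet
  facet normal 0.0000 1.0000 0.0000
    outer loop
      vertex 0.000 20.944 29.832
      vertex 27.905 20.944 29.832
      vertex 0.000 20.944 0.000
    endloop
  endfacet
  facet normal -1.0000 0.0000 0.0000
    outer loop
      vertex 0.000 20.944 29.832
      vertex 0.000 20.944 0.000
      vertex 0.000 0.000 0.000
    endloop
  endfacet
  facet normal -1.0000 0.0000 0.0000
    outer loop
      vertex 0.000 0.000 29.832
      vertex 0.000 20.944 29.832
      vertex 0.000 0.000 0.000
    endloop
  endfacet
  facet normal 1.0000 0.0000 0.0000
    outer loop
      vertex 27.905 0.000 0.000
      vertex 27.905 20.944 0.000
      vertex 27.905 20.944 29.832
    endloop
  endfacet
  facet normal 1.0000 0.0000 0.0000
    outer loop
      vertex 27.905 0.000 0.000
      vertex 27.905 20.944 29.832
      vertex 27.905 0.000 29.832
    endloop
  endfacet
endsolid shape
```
; perimeter-only toolpath
G21 ; units = mm
G90 ; absolute positioning
G28 ; home
; layer 1
G0 Z4.972
G0 X0.000 Y0.000
G1 X27.905 Y0.000
G1 X27.905 Y20.944
G1 X0.000 Y20.944
G1 X0.000 Y0.000
; layer 2
G0 Z9.944
G0 X0.000 Y0.000
G1 X27.905 Y0.000
G1 X27.905 Y20.944
G1 X0.000 Y20.944
G1 X0.000 Y0.000
; layer 3
G0 Z14.916
G0 X0.000 Y0.000
G1 X27.905 Y0.000
G1 X27.905 Y20.944
G1 X0.000 Y20.944
G1 X0.000 Y0.000
; layer 4
G0 Z19.888
G0 X0.000 Y0.000
G1 X27.905 Y0.000
G1 X27.905 Y20.944
G1 X0.000 Y20.944
G1 X0.000 Y0.000
; layer 5
G0 Z24.860
G0 X0.000 Y0.000
G1 X27.905 Y0.000
G1 X27.905 Y20.944
G1 X0.000 Y20.944
G1 X0.000 Y0.000
; layer 6
G0 Z29.832
G0 X0.000 Y0.000
G1 X27.905 Y0.000
G1 X27.905 Y20.944
G1 X0.000 Y20.944
G1 X0.000 Y0.000
M2 ; end

The solid is a rectangular box, roughly 27.9 × 20.9 mm footprint and 29.8 mm tall. Slicing at Δz = 4.972 mm — 6 equal slices spanning the solid's height, so layer i sits at z = i·h/6 — gives 6 non-empty perimeters. Each is a 4-segment closed polygon; G0 lifts to the layer z and rapids to the start vertex, then G1 traces the edges.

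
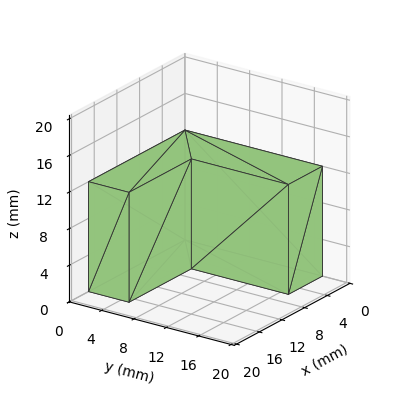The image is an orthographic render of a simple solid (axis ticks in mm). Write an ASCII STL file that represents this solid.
Reading the render: the shape is an L-shaped prism: outer 17 × 17 mm, arm thicknesses ≈ 5 mm (horizontal) and 6 mm (vertical), extruded 12 mm in z (dimensions read to the nearest mm from the axis ticks). For the STL, each face is triangulated and given an outward normal.

solid part
  facet normal 0.0000 0.0000 -1.0000
    outer loop
      vertex 17.00 5.00 0.00
      vertex 17.00 0.00 0.00
      vertex 0.00 0.00 0.00
    endloop
  endfacet
  facet normal 0.0000 0.0000 -1.0000
    outer loop
      vertex 6.00 5.00 0.00
      vertex 17.00 5.00 0.00
      vertex 0.00 0.00 0.00
    endloop
  endfacet
  facet normal 0.0000 0.0000 -1.0000
    outer loop
      vertex 6.00 17.00 0.00
      vertex 6.00 5.00 0.00
      vertex 0.00 0.00 0.00
    endloop
  endfacet
  facet normal 0.0000 0.0000 -1.0000
    outer loop
      vertex 0.00 17.00 0.00
      vertex 6.00 17.00 0.00
      vertex 0.00 0.00 0.00
    endloop
  endfacet
  facet normal 0.0000 0.0000 1.0000
    outer loop
      vertex 0.00 0.00 12.00
      vertex 17.00 0.00 12.00
      vertex 17.00 5.00 12.00
    endloop
  endfacet
  facet normal 0.0000 0.0000 1.0000
    outer loop
      vertex 0.00 0.00 12.00
      vertex 17.00 5.00 12.00
      vertex 6.00 5.00 12.00
    endloop
  endfacet
  facet normal 0.0000 0.0000 1.0000
    outer loop
      vertex 0.00 0.00 12.00
      vertex 6.00 5.00 12.00
      vertex 6.00 17.00 12.00
    endloop
  endfacet
  facet normal 0.0000 0.0000 1.0000
    outer loop
      vertex 0.00 0.00 12.00
      vertex 6.00 17.00 12.00
      vertex 0.00 17.00 12.00
    endloop
  endfacet
  facet normal 0.0000 -1.0000 0.0000
    outer loop
      vertex 0.00 0.00 0.00
      vertex 17.00 0.00 0.00
      vertex 17.00 0.00 12.00
    endloop
  endfacet
  facet normal 0.0000 -1.0000 0.0000
    outer loop
      vertex 0.00 0.00 0.00
      vertex 17.00 0.00 12.00
      vertex 0.00 0.00 12.00
    endloop
  endfacet
  facet normal 1.0000 0.0000 0.0000
    outer loop
      vertex 17.00 0.00 0.00
      vertex 17.00 5.00 0.00
      vertex 17.00 5.00 12.00
    endloop
  endfacet
  facet normal 1.0000 0.0000 0.0000
    outer loop
      vertex 17.00 0.00 0.00
      vertex 17.00 5.00 12.00
      vertex 17.00 0.00 12.00
    endloop
  endfacet
  facet normal 0.0000 1.0000 0.0000
    outer loop
      vertex 17.00 5.00 0.00
      vertex 6.00 5.00 0.00
      vertex 6.00 5.00 12.00
    endloop
  endfacet
  facet normal 0.0000 1.0000 0.0000
    outer loop
      vertex 17.00 5.00 0.00
      vertex 6.00 5.00 12.00
      vertex 17.00 5.00 12.00
    endloop
  endfacet
  facet normal 1.0000 0.0000 0.0000
    outer loop
      vertex 6.00 5.00 0.00
      vertex 6.00 17.00 0.00
      vertex 6.00 17.00 12.00
    endloop
  endfacet
  facet normal 1.0000 0.0000 0.0000
    outer loop
      vertex 6.00 5.00 0.00
      vertex 6.00 17.00 12.00
      vertex 6.00 5.00 12.00
    endloop
  endfacet
  facet normal 0.0000 1.0000 0.0000
    outer loop
      vertex 6.00 17.00 0.00
      vertex 0.00 17.00 0.00
      vertex 0.00 17.00 12.00
    endloop
  endfacet
  facet normal 0.0000 1.0000 0.0000
    outer loop
      vertex 6.00 17.00 0.00
      vertex 0.00 17.00 12.00
      vertex 6.00 17.00 12.00
    endloop
  endfacet
  facet normal -1.0000 0.0000 0.0000
    outer loop
      vertex 0.00 17.00 0.00
      vertex 0.00 0.00 0.00
      vertex 0.00 0.00 12.00
    endloop
  endfacet
  facet normal -1.0000 0.0000 0.0000
    outer loop
      vertex 0.00 17.00 0.00
      vertex 0.00 0.00 12.00
      vertex 0.00 17.00 12.00
    endloop
  endfacet
endsolid part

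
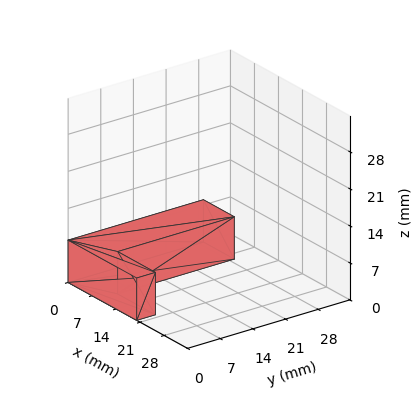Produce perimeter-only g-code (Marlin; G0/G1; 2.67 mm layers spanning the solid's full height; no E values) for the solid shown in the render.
Reading the render: the shape is an L-shaped prism: outer 20 × 29 mm, arm thicknesses ≈ 4 mm (horizontal) and 9 mm (vertical), extruded 8 mm in z (dimensions read to the nearest mm from the axis ticks). For the g-code, the solid's height is divided into equal slices at the stated Δz and each level perimeter traced with G1 moves after a G0 lift.

; perimeter-only toolpath
G21 ; units = mm
G90 ; absolute positioning
G28 ; home
; layer 1
G0 Z2.67
G0 X0.00 Y0.00
G1 X20.00 Y0.00
G1 X20.00 Y4.00
G1 X9.00 Y4.00
G1 X9.00 Y29.00
G1 X0.00 Y29.00
G1 X0.00 Y0.00
; layer 2
G0 Z5.33
G0 X0.00 Y0.00
G1 X20.00 Y0.00
G1 X20.00 Y4.00
G1 X9.00 Y4.00
G1 X9.00 Y29.00
G1 X0.00 Y29.00
G1 X0.00 Y0.00
; layer 3
G0 Z8.00
G0 X0.00 Y0.00
G1 X20.00 Y0.00
G1 X20.00 Y4.00
G1 X9.00 Y4.00
G1 X9.00 Y29.00
G1 X0.00 Y29.00
G1 X0.00 Y0.00
M2 ; end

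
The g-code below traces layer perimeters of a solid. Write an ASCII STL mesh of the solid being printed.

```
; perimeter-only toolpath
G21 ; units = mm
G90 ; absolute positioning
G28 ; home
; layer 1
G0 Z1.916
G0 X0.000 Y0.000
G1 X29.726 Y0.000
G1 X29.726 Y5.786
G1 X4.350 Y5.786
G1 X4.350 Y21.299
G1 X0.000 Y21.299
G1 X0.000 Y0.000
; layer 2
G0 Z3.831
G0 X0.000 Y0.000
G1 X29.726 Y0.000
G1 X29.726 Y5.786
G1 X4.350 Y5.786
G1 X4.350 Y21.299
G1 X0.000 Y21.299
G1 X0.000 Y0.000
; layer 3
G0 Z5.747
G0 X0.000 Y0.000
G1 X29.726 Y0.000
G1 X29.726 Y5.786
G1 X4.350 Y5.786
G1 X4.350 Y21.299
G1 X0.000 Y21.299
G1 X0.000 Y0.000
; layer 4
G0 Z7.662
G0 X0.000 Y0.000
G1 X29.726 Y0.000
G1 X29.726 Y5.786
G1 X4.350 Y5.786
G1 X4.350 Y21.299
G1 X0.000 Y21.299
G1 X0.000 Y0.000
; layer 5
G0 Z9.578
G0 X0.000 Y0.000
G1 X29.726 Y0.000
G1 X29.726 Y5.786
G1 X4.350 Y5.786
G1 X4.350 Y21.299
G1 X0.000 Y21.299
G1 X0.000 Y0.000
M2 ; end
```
solid part
  facet normal 0.0000 0.0000 -1.0000
    outer loop
      vertex 29.726 5.786 0.000
      vertex 29.726 0.000 0.000
      vertex 0.000 0.000 0.000
    endloop
  endfacet
  facet normal 0.0000 0.0000 -1.0000
    outer loop
      vertex 4.350 5.786 0.000
      vertex 29.726 5.786 0.000
      vertex 0.000 0.000 0.000
    endloop
  endfacet
  facet normal 0.0000 0.0000 -1.0000
    outer loop
      vertex 4.350 21.299 0.000
      vertex 4.350 5.786 0.000
      vertex 0.000 0.000 0.000
    endloop
  endfacet
  facet normal 0.0000 0.0000 -1.0000
    outer loop
      vertex 0.000 21.299 0.000
      vertex 4.350 21.299 0.000
      vertex 0.000 0.000 0.000
    endloop
  endfacet
  facet normal 0.0000 0.0000 1.0000
    outer loop
      vertex 0.000 0.000 9.578
      vertex 29.726 0.000 9.578
      vertex 29.726 5.786 9.578
    endloop
  endfacet
  facet normal 0.0000 0.0000 1.0000
    outer loop
      vertex 0.000 0.000 9.578
      vertex 29.726 5.786 9.578
      vertex 4.350 5.786 9.578
    endloop
  endfacet
  facet normal 0.0000 0.0000 1.0000
    outer loop
      vertex 0.000 0.000 9.578
      vertex 4.350 5.786 9.578
      vertex 4.350 21.299 9.578
    endloop
  endfacet
  facet normal 0.0000 0.0000 1.0000
    outer loop
      vertex 0.000 0.000 9.578
      vertex 4.350 21.299 9.578
      vertex 0.000 21.299 9.578
    endloop
  endfacet
  facet normal 0.0000 -1.0000 0.0000
    outer loop
      vertex 0.000 0.000 0.000
      vertex 29.726 0.000 0.000
      vertex 29.726 0.000 9.578
    endloop
  endfacet
  facet normal 0.0000 -1.0000 0.0000
    outer loop
      vertex 0.000 0.000 0.000
      vertex 29.726 0.000 9.578
      vertex 0.000 0.000 9.578
    endloop
  endfacet
  facet normal 1.0000 0.0000 0.0000
    outer loop
      vertex 29.726 0.000 0.000
      vertex 29.726 5.786 0.000
      vertex 29.726 5.786 9.578
    endloop
  endfacet
  facet normal 1.0000 0.0000 0.0000
    outer loop
      vertex 29.726 0.000 0.000
      vertex 29.726 5.786 9.578
      vertex 29.726 0.000 9.578
    endloop
  endfacet
  facet normal 0.0000 1.0000 0.0000
    outer loop
      vertex 29.726 5.786 0.000
      vertex 4.350 5.786 0.000
      vertex 4.350 5.786 9.578
    endloop
  endfacet
  facet normal 0.0000 1.0000 0.0000
    outer loop
      vertex 29.726 5.786 0.000
      vertex 4.350 5.786 9.578
      vertex 29.726 5.786 9.578
    endloop
  endfacet
  facet normal 1.0000 0.0000 0.0000
    outer loop
      vertex 4.350 5.786 0.000
      vertex 4.350 21.299 0.000
      vertex 4.350 21.299 9.578
    endloop
  endfacet
  facet normal 1.0000 0.0000 0.0000
    outer loop
      vertex 4.350 5.786 0.000
      vertex 4.350 21.299 9.578
      vertex 4.350 5.786 9.578
    endloop
  endfacet
  facet normal 0.0000 1.0000 0.0000
    outer loop
      vertex 4.350 21.299 0.000
      vertex 0.000 21.299 0.000
      vertex 0.000 21.299 9.578
    endloop
  endfacet
  facet normal 0.0000 1.0000 0.0000
    outer loop
      vertex 4.350 21.299 0.000
      vertex 0.000 21.299 9.578
      vertex 4.350 21.299 9.578
    endloop
  endfacet
  facet normal -1.0000 0.0000 0.0000
    outer loop
      vertex 0.000 21.299 0.000
      vertex 0.000 0.000 0.000
      vertex 0.000 0.000 9.578
    endloop
  endfacet
  facet normal -1.0000 0.0000 0.0000
    outer loop
      vertex 0.000 21.299 0.000
      vertex 0.000 0.000 9.578
      vertex 0.000 21.299 9.578
    endloop
  endfacet
endsolid part

The G0 Z moves step by Δz≈1.916 mm. Every layer's G1 loop is the same polygon, so the solid is a straight extrusion of it from z=0 to z≈9.58. Closing with flat bottom and top caps and triangulating gives 20 facets — an L-shaped prism: outer 29.7 × 21.3 mm, arm thicknesses ≈ 5.79 mm (horizontal) and 4.35 mm (vertical), extruded 9.58 mm in z.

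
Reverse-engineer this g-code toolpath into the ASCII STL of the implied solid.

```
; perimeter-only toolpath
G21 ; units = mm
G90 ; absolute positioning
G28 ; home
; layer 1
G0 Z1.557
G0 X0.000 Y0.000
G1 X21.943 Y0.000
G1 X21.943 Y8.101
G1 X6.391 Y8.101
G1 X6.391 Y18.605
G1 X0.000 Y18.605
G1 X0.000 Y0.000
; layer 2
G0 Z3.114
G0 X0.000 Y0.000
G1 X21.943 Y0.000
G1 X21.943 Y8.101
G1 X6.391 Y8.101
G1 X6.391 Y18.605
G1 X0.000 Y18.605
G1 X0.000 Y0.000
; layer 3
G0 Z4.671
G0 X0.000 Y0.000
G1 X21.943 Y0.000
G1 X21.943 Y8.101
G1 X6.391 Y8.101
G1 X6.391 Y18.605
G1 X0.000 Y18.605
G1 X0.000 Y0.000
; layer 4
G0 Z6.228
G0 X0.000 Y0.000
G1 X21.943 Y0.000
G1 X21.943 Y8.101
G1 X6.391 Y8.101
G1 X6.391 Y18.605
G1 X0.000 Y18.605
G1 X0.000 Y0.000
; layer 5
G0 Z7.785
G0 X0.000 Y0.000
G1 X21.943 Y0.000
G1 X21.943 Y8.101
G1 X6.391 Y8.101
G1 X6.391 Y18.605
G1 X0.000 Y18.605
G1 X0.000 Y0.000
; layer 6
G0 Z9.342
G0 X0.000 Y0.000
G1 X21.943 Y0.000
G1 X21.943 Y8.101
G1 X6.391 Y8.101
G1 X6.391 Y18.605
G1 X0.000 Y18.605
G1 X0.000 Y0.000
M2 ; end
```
solid part
  facet normal 0.0000 0.0000 -1.0000
    outer loop
      vertex 21.943 8.101 0.000
      vertex 21.943 0.000 0.000
      vertex 0.000 0.000 0.000
    endloop
  endfacet
  facet normal 0.0000 0.0000 -1.0000
    outer loop
      vertex 6.391 8.101 0.000
      vertex 21.943 8.101 0.000
      vertex 0.000 0.000 0.000
    endloop
  endfacet
  facet normal 0.0000 0.0000 -1.0000
    outer loop
      vertex 6.391 18.605 0.000
      vertex 6.391 8.101 0.000
      vertex 0.000 0.000 0.000
    endloop
  endfacet
  facet normal 0.0000 0.0000 -1.0000
    outer loop
      vertex 0.000 18.605 0.000
      vertex 6.391 18.605 0.000
      vertex 0.000 0.000 0.000
    endloop
  endfacet
  facet normal 0.0000 0.0000 1.0000
    outer loop
      vertex 0.000 0.000 9.342
      vertex 21.943 0.000 9.342
      vertex 21.943 8.101 9.342
    endloop
  endfacet
  facet normal 0.0000 0.0000 1.0000
    outer loop
      vertex 0.000 0.000 9.342
      vertex 21.943 8.101 9.342
      vertex 6.391 8.101 9.342
    endloop
  endfacet
  facet normal 0.0000 0.0000 1.0000
    outer loop
      vertex 0.000 0.000 9.342
      vertex 6.391 8.101 9.342
      vertex 6.391 18.605 9.342
    endloop
  endfacet
  facet normal 0.0000 0.0000 1.0000
    outer loop
      vertex 0.000 0.000 9.342
      vertex 6.391 18.605 9.342
      vertex 0.000 18.605 9.342
    endloop
  endfacet
  facet normal 0.0000 -1.0000 0.0000
    outer loop
      vertex 0.000 0.000 0.000
      vertex 21.943 0.000 0.000
      vertex 21.943 0.000 9.342
    endloop
  endfacet
  facet normal 0.0000 -1.0000 0.0000
    outer loop
      vertex 0.000 0.000 0.000
      vertex 21.943 0.000 9.342
      vertex 0.000 0.000 9.342
    endloop
  endfacet
  facet normal 1.0000 0.0000 0.0000
    outer loop
      vertex 21.943 0.000 0.000
      vertex 21.943 8.101 0.000
      vertex 21.943 8.101 9.342
    endloop
  endfacet
  facet normal 1.0000 0.0000 0.0000
    outer loop
      vertex 21.943 0.000 0.000
      vertex 21.943 8.101 9.342
      vertex 21.943 0.000 9.342
    endloop
  endfacet
  facet normal 0.0000 1.0000 0.0000
    outer loop
      vertex 21.943 8.101 0.000
      vertex 6.391 8.101 0.000
      vertex 6.391 8.101 9.342
    endloop
  endfacet
  facet normal 0.0000 1.0000 0.0000
    outer loop
      vertex 21.943 8.101 0.000
      vertex 6.391 8.101 9.342
      vertex 21.943 8.101 9.342
    endloop
  endfacet
  facet normal 1.0000 0.0000 0.0000
    outer loop
      vertex 6.391 8.101 0.000
      vertex 6.391 18.605 0.000
      vertex 6.391 18.605 9.342
    endloop
  endfacet
  facet normal 1.0000 0.0000 0.0000
    outer loop
      vertex 6.391 8.101 0.000
      vertex 6.391 18.605 9.342
      vertex 6.391 8.101 9.342
    endloop
  endfacet
  facet normal 0.0000 1.0000 0.0000
    outer loop
      vertex 6.391 18.605 0.000
      vertex 0.000 18.605 0.000
      vertex 0.000 18.605 9.342
    endloop
  endfacet
  facet normal 0.0000 1.0000 0.0000
    outer loop
      vertex 6.391 18.605 0.000
      vertex 0.000 18.605 9.342
      vertex 6.391 18.605 9.342
    endloop
  endfacet
  facet normal -1.0000 0.0000 0.0000
    outer loop
      vertex 0.000 18.605 0.000
      vertex 0.000 0.000 0.000
      vertex 0.000 0.000 9.342
    endloop
  endfacet
  facet normal -1.0000 0.0000 0.0000
    outer loop
      vertex 0.000 18.605 0.000
      vertex 0.000 0.000 9.342
      vertex 0.000 18.605 9.342
    endloop
  endfacet
endsolid part

The G0 Z moves step by Δz≈1.557 mm. Every layer's G1 loop is the same polygon, so the solid is a straight extrusion of it from z=0 to z≈9.34. Closing with flat bottom and top caps and triangulating gives 20 facets — an L-shaped prism: outer 21.9 × 18.6 mm, arm thicknesses ≈ 8.1 mm (horizontal) and 6.39 mm (vertical), extruded 9.34 mm in z.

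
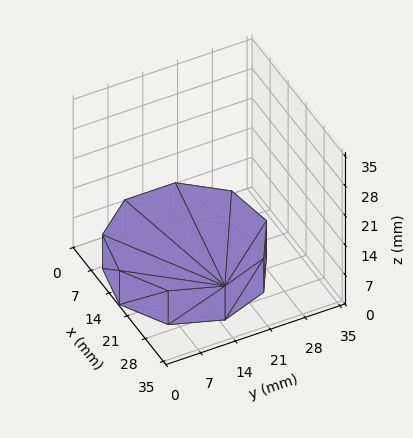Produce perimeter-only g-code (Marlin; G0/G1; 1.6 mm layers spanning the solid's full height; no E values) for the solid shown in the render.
Reading the render: the shape is a regular 9-sided prism (a cylinder approximated with 9 flat sides), circumscribed radius ≈ 15 mm, height ≈ 8 mm (dimensions read to the nearest mm from the axis ticks). For the g-code, the solid's height is divided into equal slices at the stated Δz and each level perimeter traced with G1 moves after a G0 lift.

; perimeter-only toolpath
G21 ; units = mm
G90 ; absolute positioning
G28 ; home
; layer 1
G0 Z1.6
G0 X30.0 Y15.0
G1 X26.5 Y24.6
G1 X17.6 Y29.8
G1 X7.5 Y28.0
G1 X0.9 Y20.1
G1 X0.9 Y9.9
G1 X7.5 Y2.0
G1 X17.6 Y0.2
G1 X26.5 Y5.4
G1 X30.0 Y15.0
; layer 2
G0 Z3.2
G0 X30.0 Y15.0
G1 X26.5 Y24.6
G1 X17.6 Y29.8
G1 X7.5 Y28.0
G1 X0.9 Y20.1
G1 X0.9 Y9.9
G1 X7.5 Y2.0
G1 X17.6 Y0.2
G1 X26.5 Y5.4
G1 X30.0 Y15.0
; layer 3
G0 Z4.8
G0 X30.0 Y15.0
G1 X26.5 Y24.6
G1 X17.6 Y29.8
G1 X7.5 Y28.0
G1 X0.9 Y20.1
G1 X0.9 Y9.9
G1 X7.5 Y2.0
G1 X17.6 Y0.2
G1 X26.5 Y5.4
G1 X30.0 Y15.0
; layer 4
G0 Z6.4
G0 X30.0 Y15.0
G1 X26.5 Y24.6
G1 X17.6 Y29.8
G1 X7.5 Y28.0
G1 X0.9 Y20.1
G1 X0.9 Y9.9
G1 X7.5 Y2.0
G1 X17.6 Y0.2
G1 X26.5 Y5.4
G1 X30.0 Y15.0
; layer 5
G0 Z8.0
G0 X30.0 Y15.0
G1 X26.5 Y24.6
G1 X17.6 Y29.8
G1 X7.5 Y28.0
G1 X0.9 Y20.1
G1 X0.9 Y9.9
G1 X7.5 Y2.0
G1 X17.6 Y0.2
G1 X26.5 Y5.4
G1 X30.0 Y15.0
M2 ; end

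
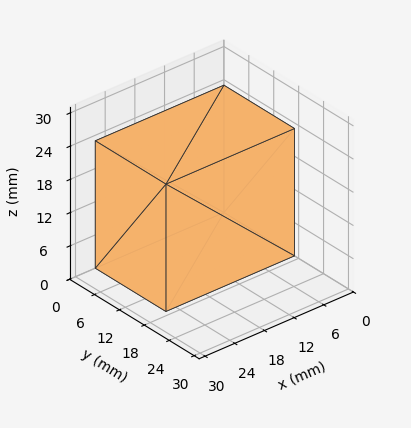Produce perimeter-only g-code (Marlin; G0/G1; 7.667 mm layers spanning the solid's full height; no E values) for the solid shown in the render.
Reading the render: the shape is a rectangular box, roughly 26 × 17 mm footprint and 23 mm tall (dimensions read to the nearest mm from the axis ticks). For the g-code, the solid's height is divided into equal slices at the stated Δz and each level perimeter traced with G1 moves after a G0 lift.

; perimeter-only toolpath
G21 ; units = mm
G90 ; absolute positioning
G28 ; home
; layer 1
G0 Z7.667
G0 X0.000 Y0.000
G1 X26.000 Y0.000
G1 X26.000 Y17.000
G1 X0.000 Y17.000
G1 X0.000 Y0.000
; layer 2
G0 Z15.333
G0 X0.000 Y0.000
G1 X26.000 Y0.000
G1 X26.000 Y17.000
G1 X0.000 Y17.000
G1 X0.000 Y0.000
; layer 3
G0 Z23.000
G0 X0.000 Y0.000
G1 X26.000 Y0.000
G1 X26.000 Y17.000
G1 X0.000 Y17.000
G1 X0.000 Y0.000
M2 ; end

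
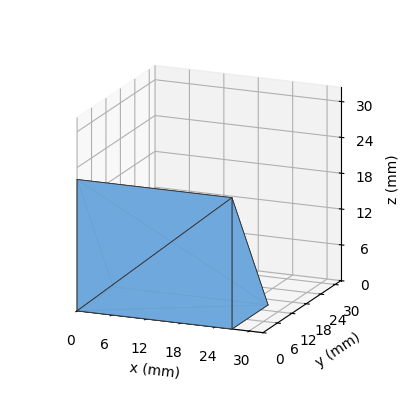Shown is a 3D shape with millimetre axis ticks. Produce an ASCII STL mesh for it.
Reading the render: the shape is a wedge (ramp): 27 × 15 mm base, rising to 22 mm along the y=0 edge and sloping linearly to z=0 at y=15 (dimensions read to the nearest mm from the axis ticks). For the STL, each face is triangulated and given an outward normal.

solid part
  facet normal 0.0000 0.0000 -1.0000
    outer loop
      vertex 27.000 15.000 0.000
      vertex 27.000 0.000 0.000
      vertex 0.000 0.000 0.000
    endloop
  endfacet
  facet normal 0.0000 0.0000 -1.0000
    outer loop
      vertex 0.000 15.000 0.000
      vertex 27.000 15.000 0.000
      vertex 0.000 0.000 0.000
    endloop
  endfacet
  facet normal 0.0000 -1.0000 0.0000
    outer loop
      vertex 0.000 0.000 0.000
      vertex 27.000 0.000 0.000
      vertex 27.000 0.000 22.000
    endloop
  endfacet
  facet normal 0.0000 -1.0000 0.0000
    outer loop
      vertex 0.000 0.000 0.000
      vertex 27.000 0.000 22.000
      vertex 0.000 0.000 22.000
    endloop
  endfacet
  facet normal 0.0000 0.8262 0.5633
    outer loop
      vertex 0.000 0.000 22.000
      vertex 27.000 0.000 22.000
      vertex 27.000 15.000 0.000
    endloop
  endfacet
  facet normal 0.0000 0.8262 0.5633
    outer loop
      vertex 0.000 0.000 22.000
      vertex 27.000 15.000 0.000
      vertex 0.000 15.000 0.000
    endloop
  endfacet
  facet normal -1.0000 0.0000 0.0000
    outer loop
      vertex 0.000 0.000 22.000
      vertex 0.000 15.000 0.000
      vertex 0.000 0.000 0.000
    endloop
  endfacet
  facet normal 1.0000 0.0000 0.0000
    outer loop
      vertex 27.000 0.000 0.000
      vertex 27.000 15.000 0.000
      vertex 27.000 0.000 22.000
    endloop
  endfacet
endsolid part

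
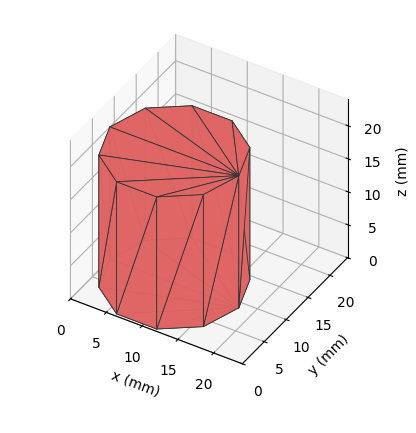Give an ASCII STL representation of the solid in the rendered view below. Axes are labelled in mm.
Reading the render: the shape is a regular 10-sided prism (a cylinder approximated with 10 flat sides), circumscribed radius ≈ 9 mm, height ≈ 20 mm (dimensions read to the nearest mm from the axis ticks). For the STL, each face is triangulated and given an outward normal.

solid part
  facet normal 0.0000 0.0000 -1.0000
    outer loop
      vertex 11.8 17.6 0.0
      vertex 16.3 14.3 0.0
      vertex 18.0 9.0 0.0
    endloop
  endfacet
  facet normal 0.0000 0.0000 -1.0000
    outer loop
      vertex 6.2 17.6 0.0
      vertex 11.8 17.6 0.0
      vertex 18.0 9.0 0.0
    endloop
  endfacet
  facet normal 0.0000 0.0000 -1.0000
    outer loop
      vertex 1.7 14.3 0.0
      vertex 6.2 17.6 0.0
      vertex 18.0 9.0 0.0
    endloop
  endfacet
  facet normal 0.0000 0.0000 -1.0000
    outer loop
      vertex 0.0 9.0 0.0
      vertex 1.7 14.3 0.0
      vertex 18.0 9.0 0.0
    endloop
  endfacet
  facet normal 0.0000 0.0000 -1.0000
    outer loop
      vertex 1.7 3.7 0.0
      vertex 0.0 9.0 0.0
      vertex 18.0 9.0 0.0
    endloop
  endfacet
  facet normal 0.0000 0.0000 -1.0000
    outer loop
      vertex 6.2 0.4 0.0
      vertex 1.7 3.7 0.0
      vertex 18.0 9.0 0.0
    endloop
  endfacet
  facet normal 0.0000 0.0000 -1.0000
    outer loop
      vertex 11.8 0.4 0.0
      vertex 6.2 0.4 0.0
      vertex 18.0 9.0 0.0
    endloop
  endfacet
  facet normal 0.0000 0.0000 -1.0000
    outer loop
      vertex 16.3 3.7 0.0
      vertex 11.8 0.4 0.0
      vertex 18.0 9.0 0.0
    endloop
  endfacet
  facet normal 0.0000 0.0000 1.0000
    outer loop
      vertex 18.0 9.0 20.0
      vertex 16.3 14.3 20.0
      vertex 11.8 17.6 20.0
    endloop
  endfacet
  facet normal 0.0000 0.0000 1.0000
    outer loop
      vertex 18.0 9.0 20.0
      vertex 11.8 17.6 20.0
      vertex 6.2 17.6 20.0
    endloop
  endfacet
  facet normal 0.0000 0.0000 1.0000
    outer loop
      vertex 18.0 9.0 20.0
      vertex 6.2 17.6 20.0
      vertex 1.7 14.3 20.0
    endloop
  endfacet
  facet normal 0.0000 0.0000 1.0000
    outer loop
      vertex 18.0 9.0 20.0
      vertex 1.7 14.3 20.0
      vertex 0.0 9.0 20.0
    endloop
  endfacet
  facet normal 0.0000 0.0000 1.0000
    outer loop
      vertex 18.0 9.0 20.0
      vertex 0.0 9.0 20.0
      vertex 1.7 3.7 20.0
    endloop
  endfacet
  facet normal 0.0000 0.0000 1.0000
    outer loop
      vertex 18.0 9.0 20.0
      vertex 1.7 3.7 20.0
      vertex 6.2 0.4 20.0
    endloop
  endfacet
  facet normal 0.0000 0.0000 1.0000
    outer loop
      vertex 18.0 9.0 20.0
      vertex 6.2 0.4 20.0
      vertex 11.8 0.4 20.0
    endloop
  endfacet
  facet normal 0.0000 0.0000 1.0000
    outer loop
      vertex 18.0 9.0 20.0
      vertex 11.8 0.4 20.0
      vertex 16.3 3.7 20.0
    endloop
  endfacet
  facet normal 0.9522 0.3054 0.0000
    outer loop
      vertex 18.0 9.0 0.0
      vertex 16.3 14.3 0.0
      vertex 16.3 14.3 20.0
    endloop
  endfacet
  facet normal 0.9522 0.3054 0.0000
    outer loop
      vertex 18.0 9.0 0.0
      vertex 16.3 14.3 20.0
      vertex 18.0 9.0 20.0
    endloop
  endfacet
  facet normal 0.5914 0.8064 0.0000
    outer loop
      vertex 16.3 14.3 0.0
      vertex 11.8 17.6 0.0
      vertex 11.8 17.6 20.0
    endloop
  endfacet
  facet normal 0.5914 0.8064 0.0000
    outer loop
      vertex 16.3 14.3 0.0
      vertex 11.8 17.6 20.0
      vertex 16.3 14.3 20.0
    endloop
  endfacet
  facet normal 0.0000 1.0000 0.0000
    outer loop
      vertex 11.8 17.6 0.0
      vertex 6.2 17.6 0.0
      vertex 6.2 17.6 20.0
    endloop
  endfacet
  facet normal 0.0000 1.0000 0.0000
    outer loop
      vertex 11.8 17.6 0.0
      vertex 6.2 17.6 20.0
      vertex 11.8 17.6 20.0
    endloop
  endfacet
  facet normal -0.5914 0.8064 0.0000
    outer loop
      vertex 6.2 17.6 0.0
      vertex 1.7 14.3 0.0
      vertex 1.7 14.3 20.0
    endloop
  endfacet
  facet normal -0.5914 0.8064 0.0000
    outer loop
      vertex 6.2 17.6 0.0
      vertex 1.7 14.3 20.0
      vertex 6.2 17.6 20.0
    endloop
  endfacet
  facet normal -0.9522 0.3054 0.0000
    outer loop
      vertex 1.7 14.3 0.0
      vertex 0.0 9.0 0.0
      vertex 0.0 9.0 20.0
    endloop
  endfacet
  facet normal -0.9522 0.3054 0.0000
    outer loop
      vertex 1.7 14.3 0.0
      vertex 0.0 9.0 20.0
      vertex 1.7 14.3 20.0
    endloop
  endfacet
  facet normal -0.9522 -0.3054 0.0000
    outer loop
      vertex 0.0 9.0 0.0
      vertex 1.7 3.7 0.0
      vertex 1.7 3.7 20.0
    endloop
  endfacet
  facet normal -0.9522 -0.3054 0.0000
    outer loop
      vertex 0.0 9.0 0.0
      vertex 1.7 3.7 20.0
      vertex 0.0 9.0 20.0
    endloop
  endfacet
  facet normal -0.5914 -0.8064 0.0000
    outer loop
      vertex 1.7 3.7 0.0
      vertex 6.2 0.4 0.0
      vertex 6.2 0.4 20.0
    endloop
  endfacet
  facet normal -0.5914 -0.8064 0.0000
    outer loop
      vertex 1.7 3.7 0.0
      vertex 6.2 0.4 20.0
      vertex 1.7 3.7 20.0
    endloop
  endfacet
  facet normal 0.0000 -1.0000 0.0000
    outer loop
      vertex 6.2 0.4 0.0
      vertex 11.8 0.4 0.0
      vertex 11.8 0.4 20.0
    endloop
  endfacet
  facet normal 0.0000 -1.0000 0.0000
    outer loop
      vertex 6.2 0.4 0.0
      vertex 11.8 0.4 20.0
      vertex 6.2 0.4 20.0
    endloop
  endfacet
  facet normal 0.5914 -0.8064 0.0000
    outer loop
      vertex 11.8 0.4 0.0
      vertex 16.3 3.7 0.0
      vertex 16.3 3.7 20.0
    endloop
  endfacet
  facet normal 0.5914 -0.8064 0.0000
    outer loop
      vertex 11.8 0.4 0.0
      vertex 16.3 3.7 20.0
      vertex 11.8 0.4 20.0
    endloop
  endfacet
  facet normal 0.9522 -0.3054 0.0000
    outer loop
      vertex 16.3 3.7 0.0
      vertex 18.0 9.0 0.0
      vertex 18.0 9.0 20.0
    endloop
  endfacet
  facet normal 0.9522 -0.3054 0.0000
    outer loop
      vertex 16.3 3.7 0.0
      vertex 18.0 9.0 20.0
      vertex 16.3 3.7 20.0
    endloop
  endfacet
endsolid part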